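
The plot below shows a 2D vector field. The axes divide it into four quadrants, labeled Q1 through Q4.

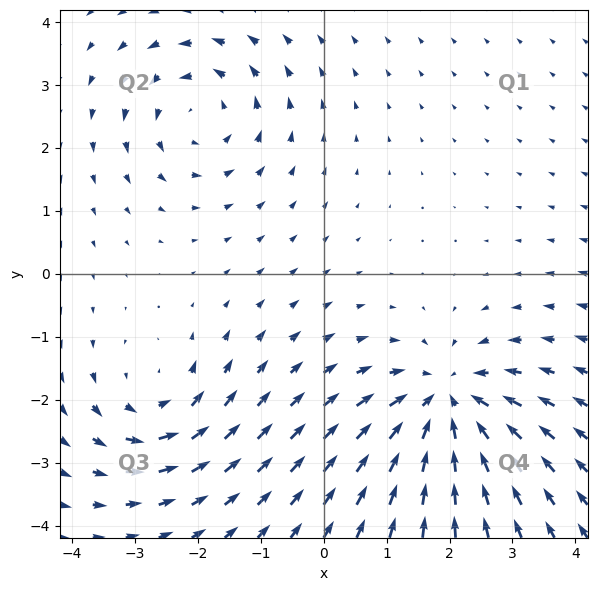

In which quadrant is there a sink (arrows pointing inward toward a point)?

Q4

The sink sits at approximately (1.9, -2.1), which lies in quadrant Q4. The divergence there is about -4, negative as expected for a sink.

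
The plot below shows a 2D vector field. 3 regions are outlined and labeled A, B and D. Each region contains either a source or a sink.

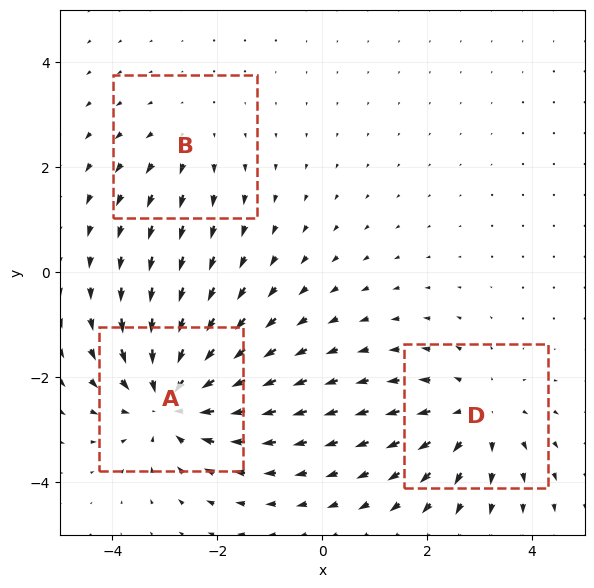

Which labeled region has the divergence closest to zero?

Divergence at each region's feature centre — A: about -4, B: about +2, D: about +3. Region B is closest to zero.

B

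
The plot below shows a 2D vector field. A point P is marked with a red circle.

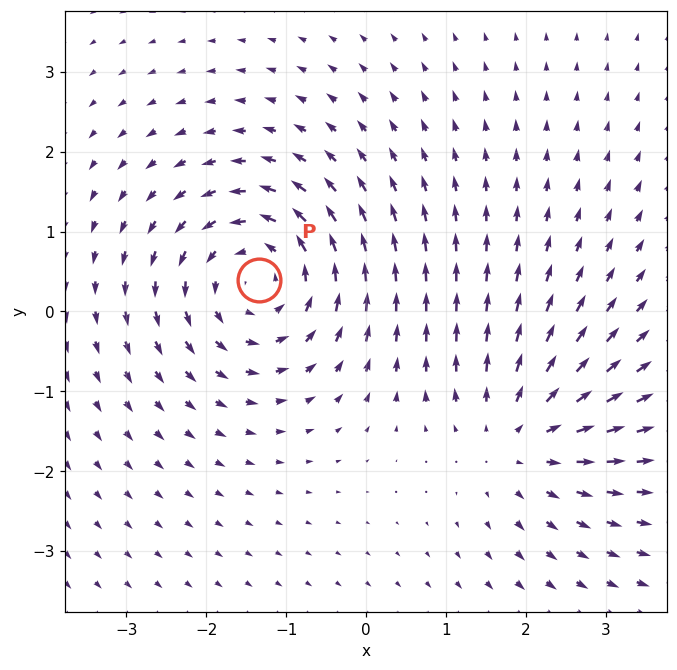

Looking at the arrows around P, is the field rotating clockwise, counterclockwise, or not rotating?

Near P at (-1.3, 0.4) the arrows circulate counterclockwise. The curl (z-component) there is about +4; positive curl means counterclockwise rotation.

counterclockwise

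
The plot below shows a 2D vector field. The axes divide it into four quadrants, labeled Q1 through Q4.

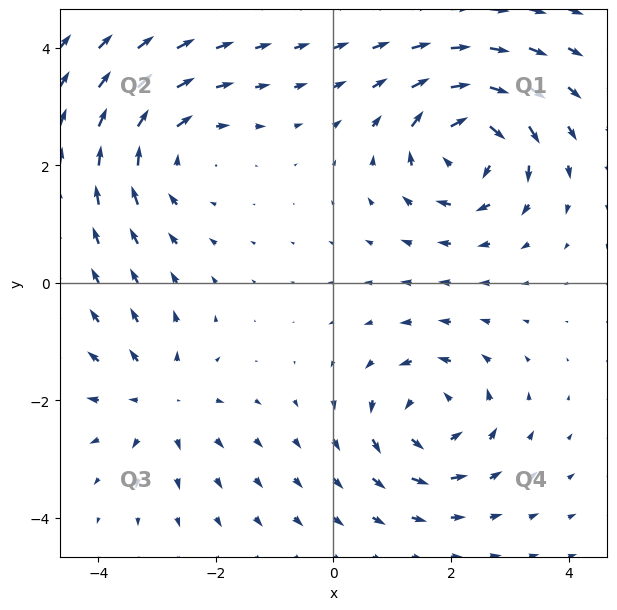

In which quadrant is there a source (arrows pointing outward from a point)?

The source sits at approximately (-3.0, -2.0), which lies in quadrant Q3. The divergence there is about +3, positive as expected for a source.

Q3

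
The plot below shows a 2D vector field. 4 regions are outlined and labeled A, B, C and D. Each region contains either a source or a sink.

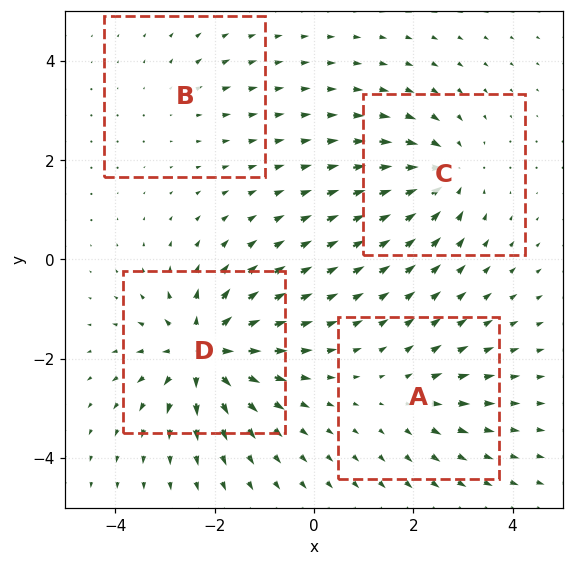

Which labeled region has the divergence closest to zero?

Divergence at each region's feature centre — A: about +3, B: about +2, C: about -6, D: about +9. Region B is closest to zero.

B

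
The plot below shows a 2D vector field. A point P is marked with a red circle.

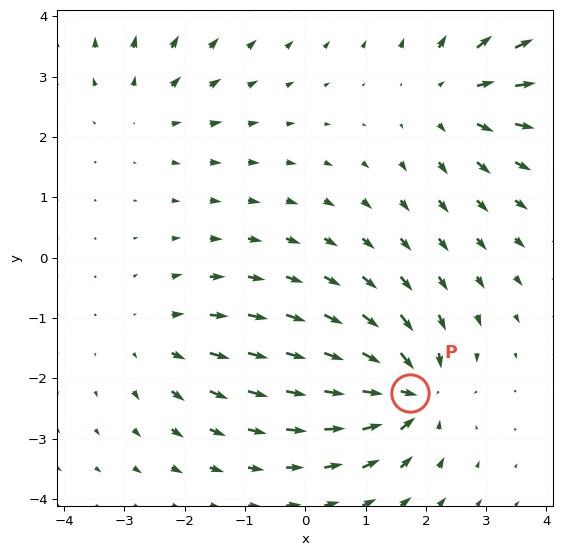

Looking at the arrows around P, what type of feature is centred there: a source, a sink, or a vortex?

sink

At P (1.7, -2.2) the arrows converge inward. Divergence about -7, curl ≈0 — negative divergence with near-zero curl is a sink.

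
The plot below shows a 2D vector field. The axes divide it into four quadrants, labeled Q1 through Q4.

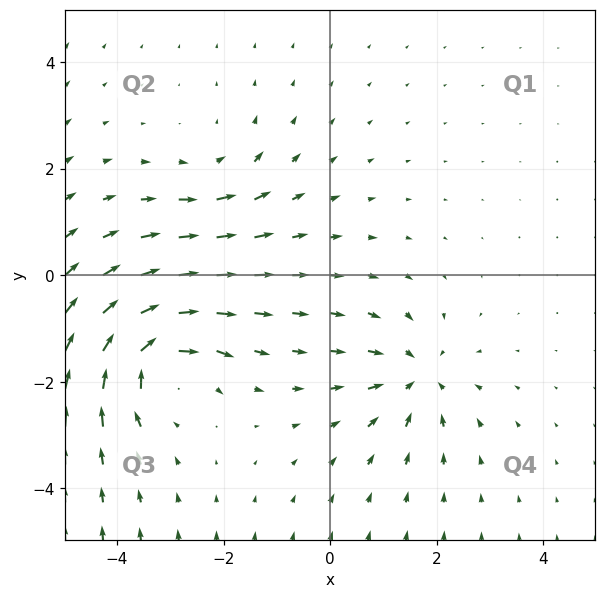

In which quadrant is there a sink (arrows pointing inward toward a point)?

The sink sits at approximately (1.6, -1.9), which lies in quadrant Q4. The divergence there is about -4, negative as expected for a sink.

Q4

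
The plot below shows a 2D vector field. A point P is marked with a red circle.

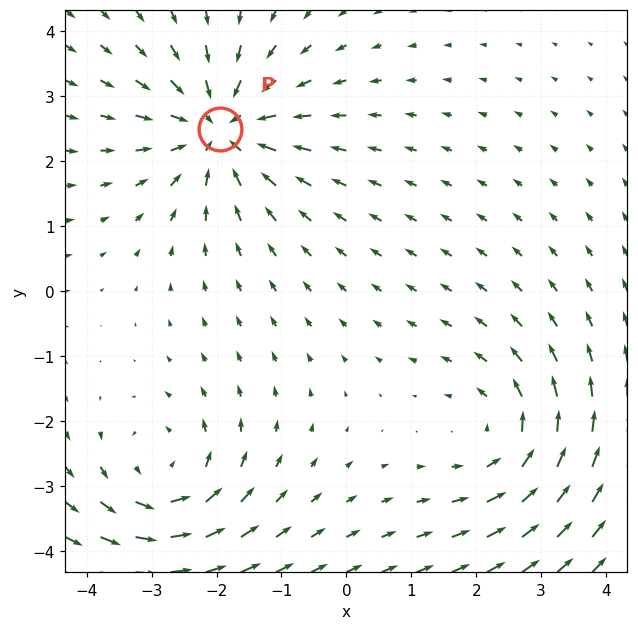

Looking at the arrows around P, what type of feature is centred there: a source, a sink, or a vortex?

sink

At P (-1.9, 2.5) the arrows converge inward. Divergence about -5, curl ≈0 — negative divergence with near-zero curl is a sink.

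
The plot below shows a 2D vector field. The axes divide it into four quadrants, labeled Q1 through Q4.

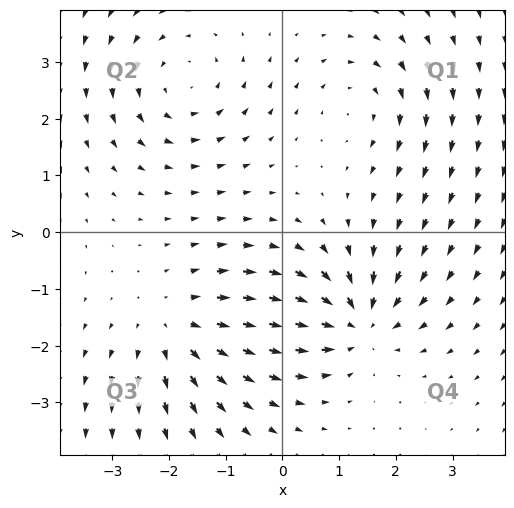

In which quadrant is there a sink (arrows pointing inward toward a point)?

The sink sits at approximately (1.3, -1.6), which lies in quadrant Q4. The divergence there is about -4, negative as expected for a sink.

Q4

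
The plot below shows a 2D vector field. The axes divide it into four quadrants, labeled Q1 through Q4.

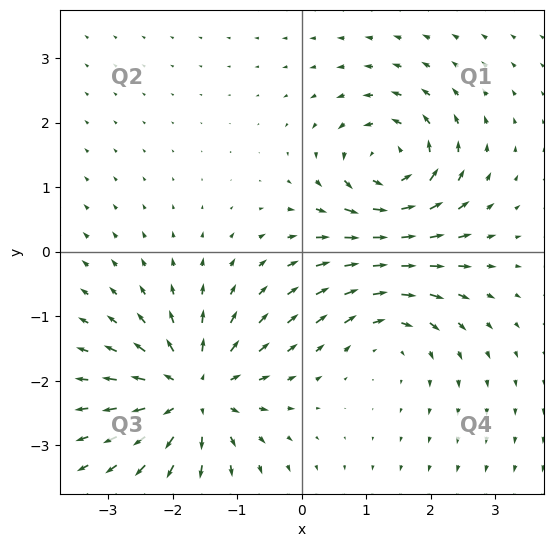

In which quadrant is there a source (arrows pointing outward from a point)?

The source sits at approximately (-1.7, -2.2), which lies in quadrant Q3. The divergence there is about +6, positive as expected for a source.

Q3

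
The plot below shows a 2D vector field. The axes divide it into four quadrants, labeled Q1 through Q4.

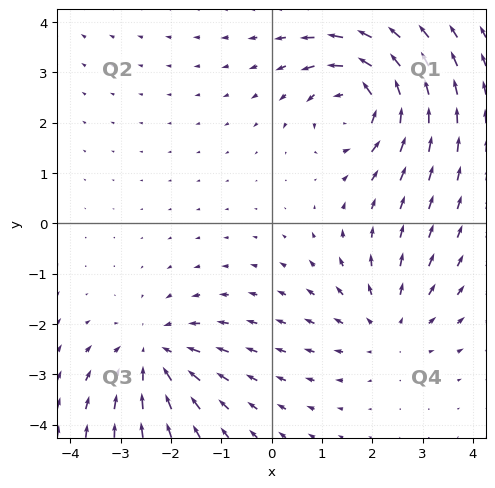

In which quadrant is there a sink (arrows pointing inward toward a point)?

The sink sits at approximately (-2.3, -2.6), which lies in quadrant Q3. The divergence there is about -3, negative as expected for a sink.

Q3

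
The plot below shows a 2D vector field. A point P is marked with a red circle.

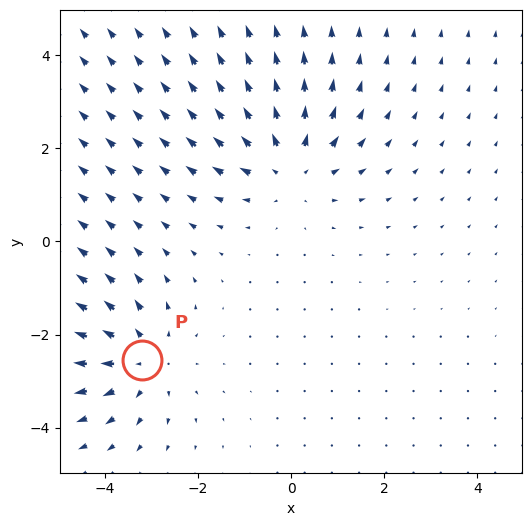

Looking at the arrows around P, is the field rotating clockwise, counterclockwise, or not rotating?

Near P at (-3.2, -2.5) the arrows show no circulation. The curl there is ≈0.

not rotating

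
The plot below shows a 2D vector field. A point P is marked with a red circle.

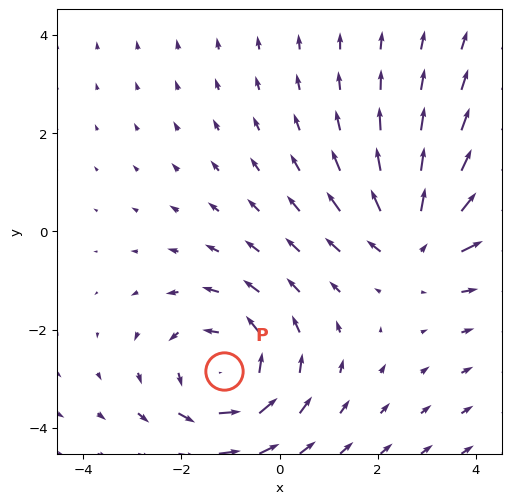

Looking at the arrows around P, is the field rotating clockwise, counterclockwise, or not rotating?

counterclockwise

Near P at (-1.1, -2.9) the arrows circulate counterclockwise. The curl (z-component) there is about +4; positive curl means counterclockwise rotation.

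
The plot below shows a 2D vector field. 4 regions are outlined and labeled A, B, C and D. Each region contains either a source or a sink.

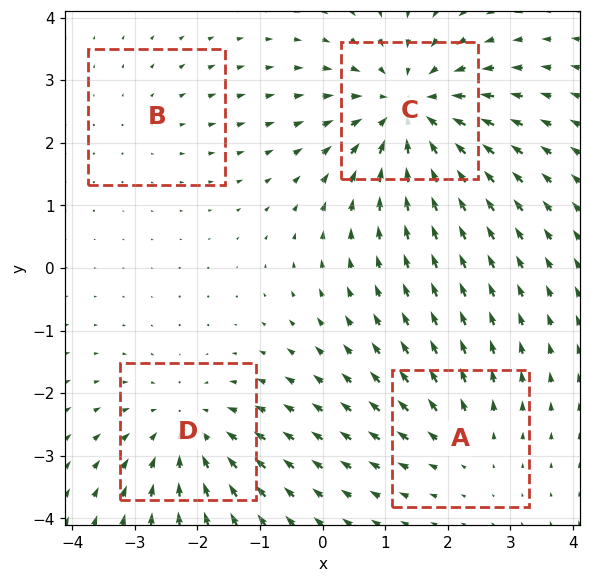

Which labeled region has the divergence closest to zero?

B

Divergence at each region's feature centre — A: about +3, B: about +2, C: about -6, D: about -4. Region B is closest to zero.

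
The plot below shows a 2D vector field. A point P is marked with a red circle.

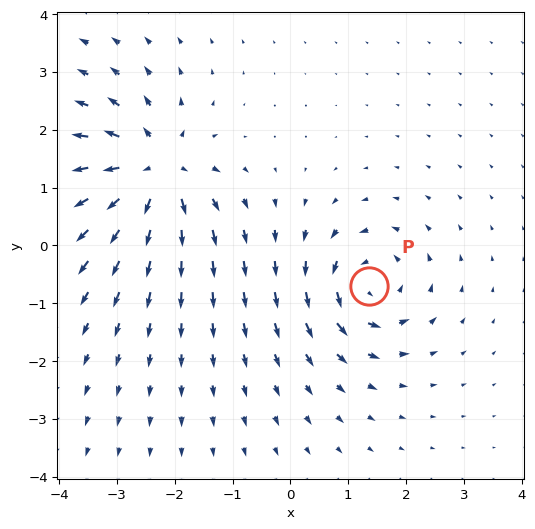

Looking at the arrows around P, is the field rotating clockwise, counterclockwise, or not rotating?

Near P at (1.4, -0.7) the arrows circulate counterclockwise. The curl (z-component) there is about +5; positive curl means counterclockwise rotation.

counterclockwise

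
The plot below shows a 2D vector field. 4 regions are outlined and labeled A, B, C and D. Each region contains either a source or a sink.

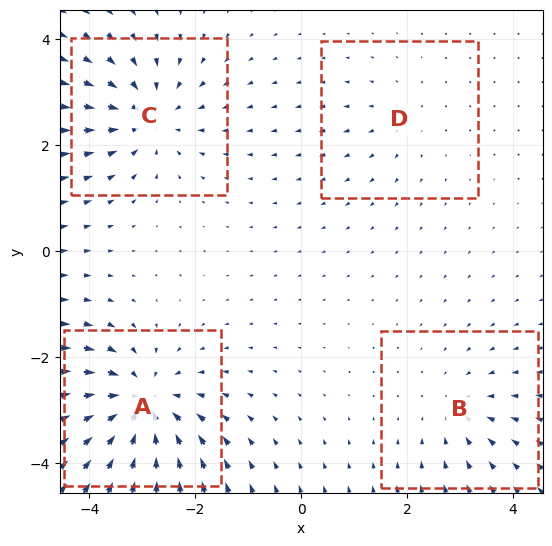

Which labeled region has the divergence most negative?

Divergence at each region's feature centre — A: about -7, B: about -3, C: about -5, D: about +2. Region A is most negative.

A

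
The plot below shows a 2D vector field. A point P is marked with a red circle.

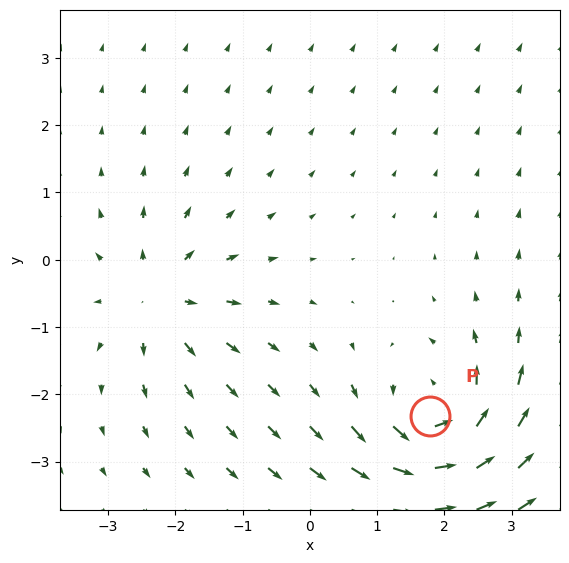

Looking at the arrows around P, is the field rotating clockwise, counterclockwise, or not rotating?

Near P at (1.8, -2.3) the arrows circulate counterclockwise. The curl (z-component) there is about +5; positive curl means counterclockwise rotation.

counterclockwise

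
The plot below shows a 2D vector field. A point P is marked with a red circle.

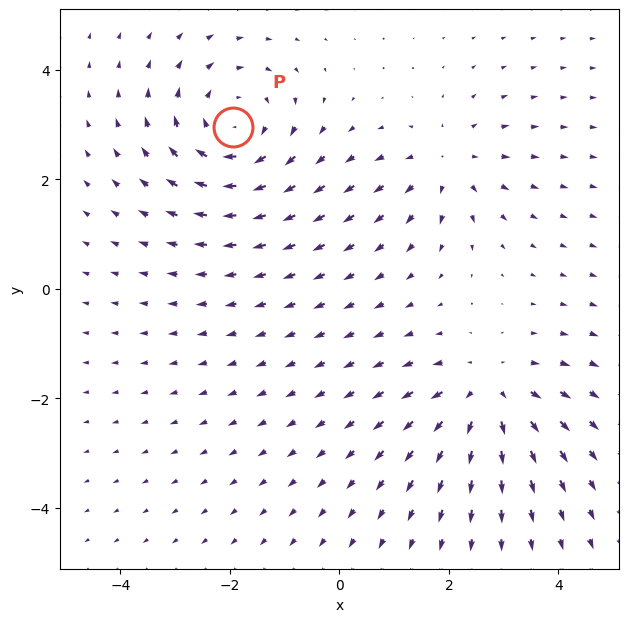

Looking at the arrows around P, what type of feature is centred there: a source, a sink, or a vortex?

vortex

At P (-1.9, 3.0) the arrows circulate clockwise. Divergence ≈0, curl about -4 — near-zero divergence with nonzero curl is a vortex.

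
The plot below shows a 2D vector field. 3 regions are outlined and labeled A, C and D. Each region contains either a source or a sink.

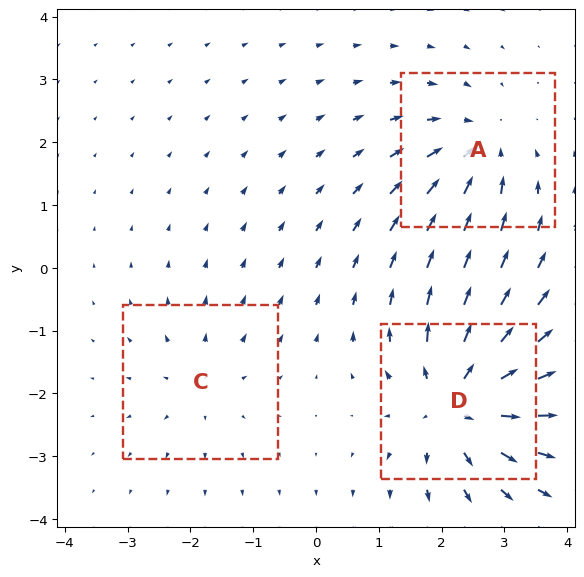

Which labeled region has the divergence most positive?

D

Divergence at each region's feature centre — A: about -4, C: about +2, D: about +5. Region D is most positive.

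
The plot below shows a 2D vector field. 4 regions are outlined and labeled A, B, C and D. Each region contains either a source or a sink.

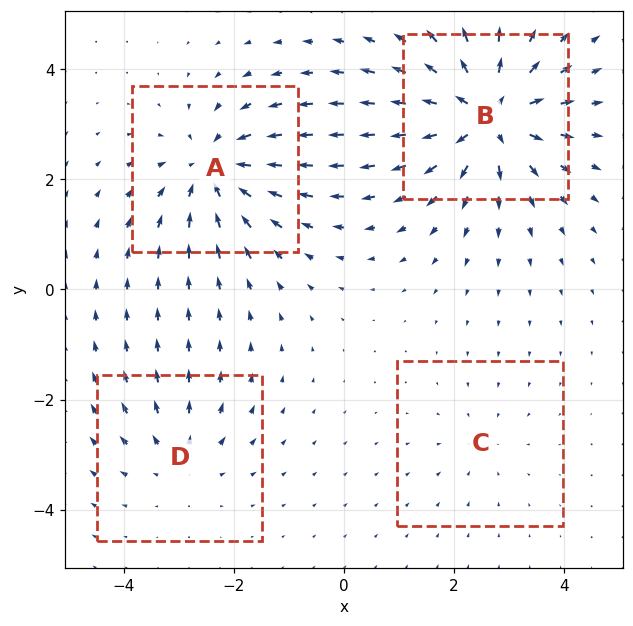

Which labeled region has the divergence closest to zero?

Divergence at each region's feature centre — A: about -6, B: about +8, C: about -2, D: about +3. Region C is closest to zero.

C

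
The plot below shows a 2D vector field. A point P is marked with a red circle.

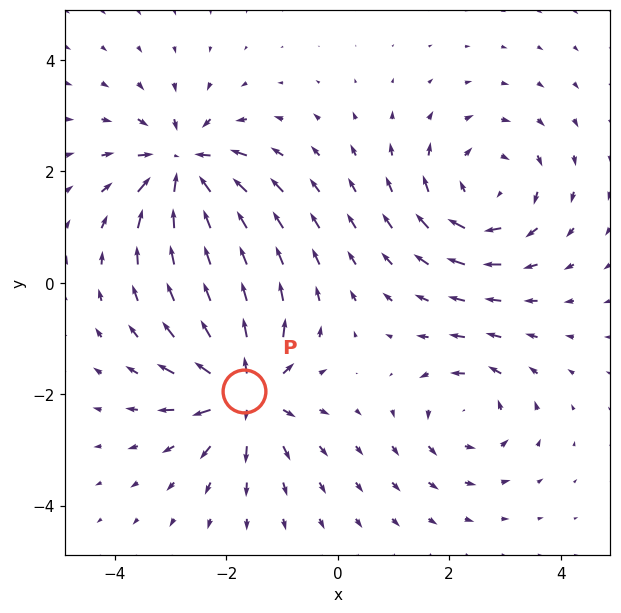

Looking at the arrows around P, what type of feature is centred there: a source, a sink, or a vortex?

source

At P (-1.7, -1.9) the arrows spread outward. Divergence about +7, curl ≈0 — positive divergence with near-zero curl is a source.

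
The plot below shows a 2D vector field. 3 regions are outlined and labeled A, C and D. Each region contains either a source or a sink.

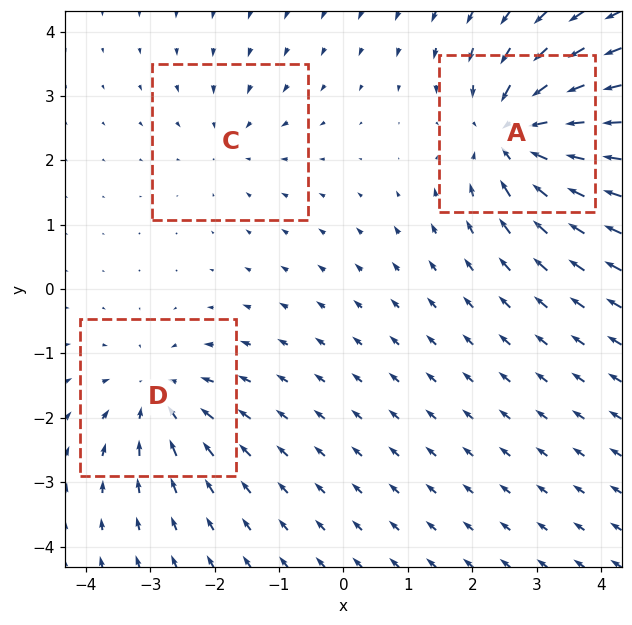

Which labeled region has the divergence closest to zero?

Divergence at each region's feature centre — A: about -6, C: about -2, D: about -4. Region C is closest to zero.

C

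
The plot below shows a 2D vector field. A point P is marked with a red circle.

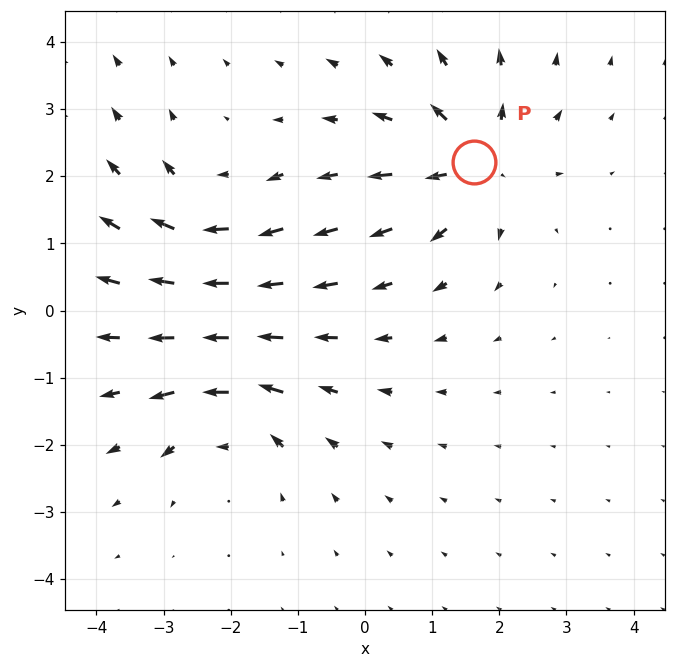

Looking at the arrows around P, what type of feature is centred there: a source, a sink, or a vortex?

At P (1.6, 2.2) the arrows spread outward. Divergence about +6, curl ≈0 — positive divergence with near-zero curl is a source.

source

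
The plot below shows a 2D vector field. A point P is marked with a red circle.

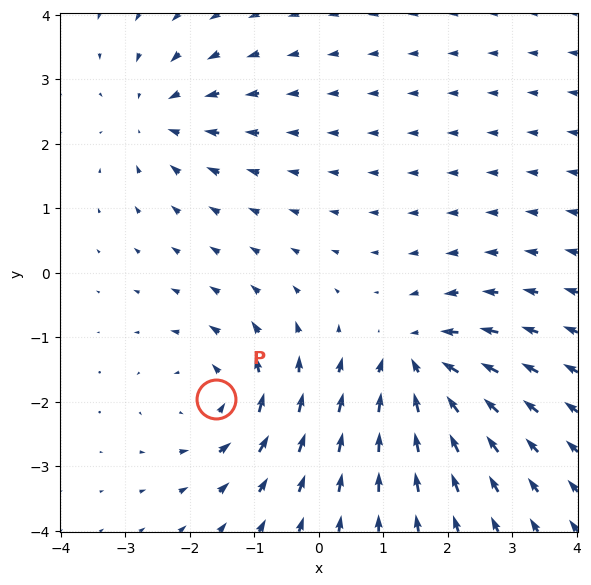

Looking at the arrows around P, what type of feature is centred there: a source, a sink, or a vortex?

At P (-1.6, -2.0) the arrows circulate counterclockwise. Divergence ≈0, curl about +5 — near-zero divergence with nonzero curl is a vortex.

vortex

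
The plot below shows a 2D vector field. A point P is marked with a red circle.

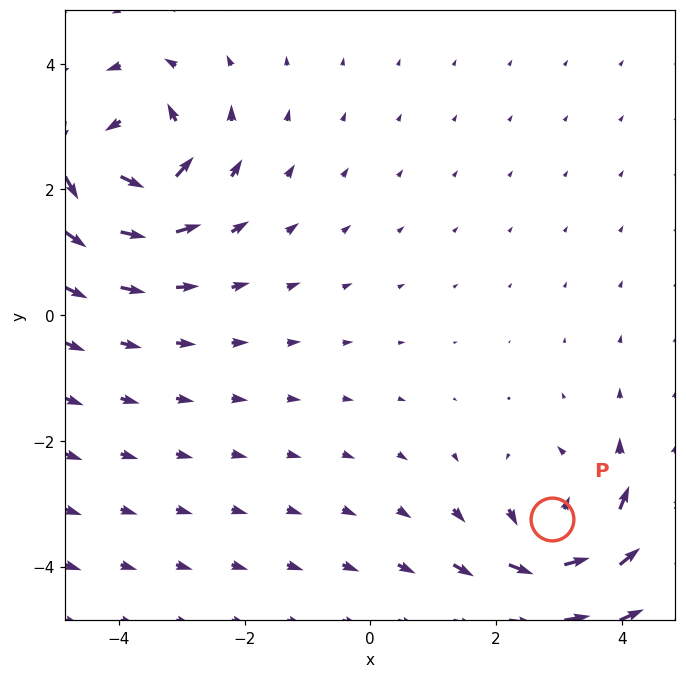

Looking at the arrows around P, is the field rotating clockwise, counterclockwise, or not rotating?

Near P at (2.9, -3.2) the arrows circulate counterclockwise. The curl (z-component) there is about +5; positive curl means counterclockwise rotation.

counterclockwise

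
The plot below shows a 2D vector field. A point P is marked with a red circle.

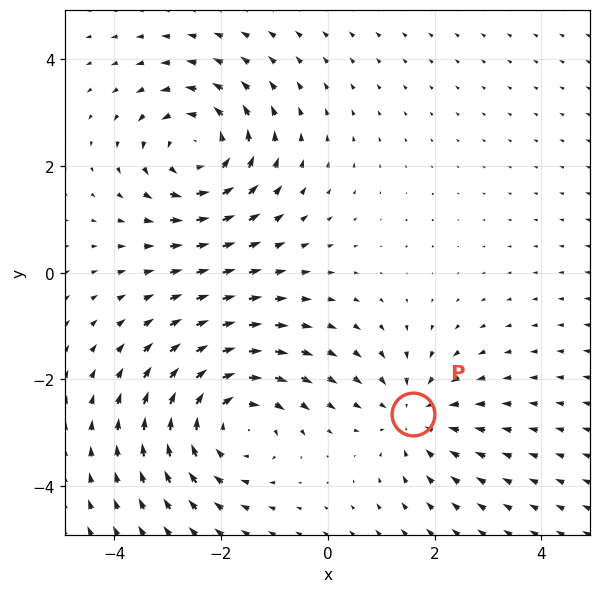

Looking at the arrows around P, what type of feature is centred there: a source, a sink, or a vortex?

sink

At P (1.6, -2.7) the arrows converge inward. Divergence about -3, curl ≈0 — negative divergence with near-zero curl is a sink.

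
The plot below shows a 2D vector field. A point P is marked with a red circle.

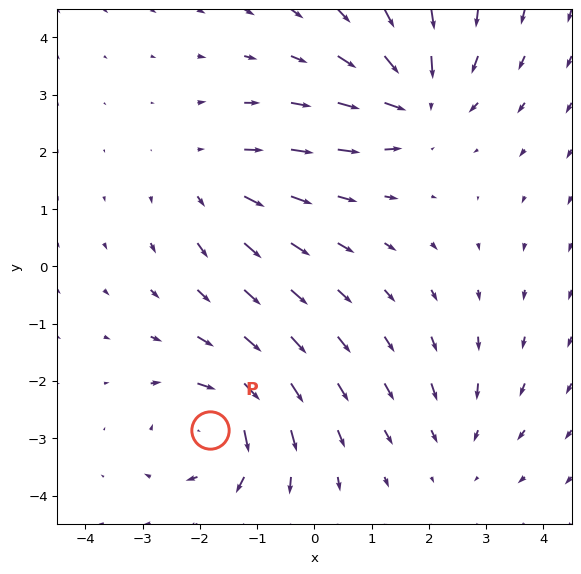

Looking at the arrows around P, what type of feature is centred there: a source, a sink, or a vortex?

At P (-1.8, -2.9) the arrows circulate clockwise. Divergence ≈0, curl about -6 — near-zero divergence with nonzero curl is a vortex.

vortex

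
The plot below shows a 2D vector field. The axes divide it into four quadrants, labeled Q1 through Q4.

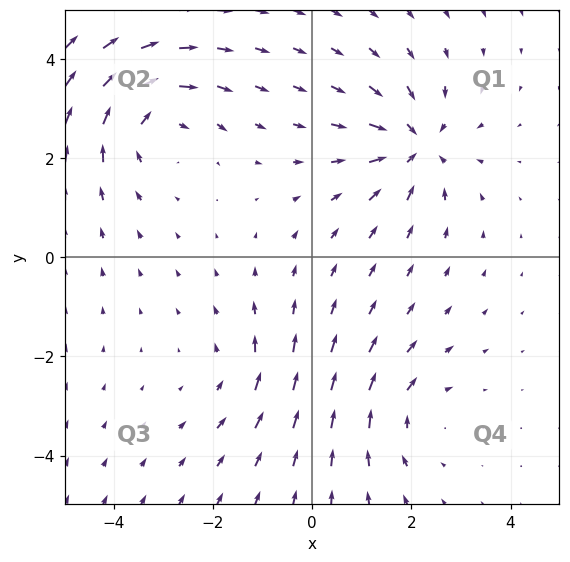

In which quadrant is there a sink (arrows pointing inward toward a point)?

Q1

The sink sits at approximately (2.1, 2.3), which lies in quadrant Q1. The divergence there is about -6, negative as expected for a sink.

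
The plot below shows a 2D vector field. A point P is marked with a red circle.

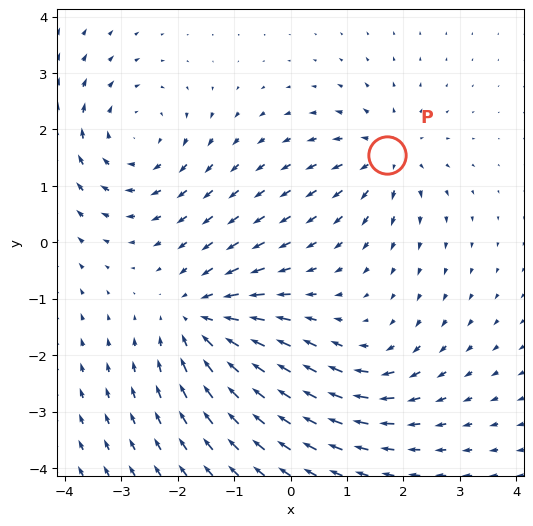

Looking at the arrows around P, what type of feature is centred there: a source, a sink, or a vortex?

source

At P (1.7, 1.5) the arrows spread outward. Divergence about +4, curl ≈0 — positive divergence with near-zero curl is a source.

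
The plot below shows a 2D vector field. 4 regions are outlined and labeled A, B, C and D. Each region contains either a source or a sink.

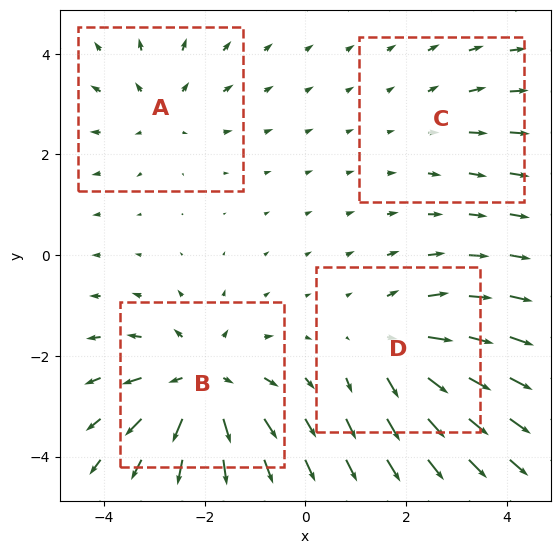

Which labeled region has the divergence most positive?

B

Divergence at each region's feature centre — A: about +3, B: about +6, C: about +2, D: about +4. Region B is most positive.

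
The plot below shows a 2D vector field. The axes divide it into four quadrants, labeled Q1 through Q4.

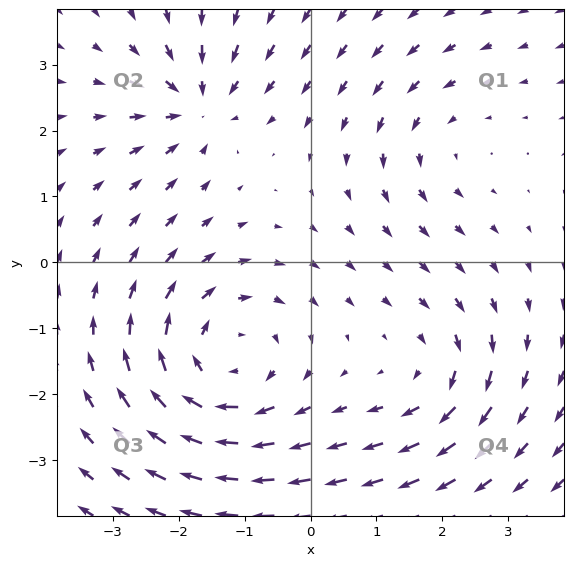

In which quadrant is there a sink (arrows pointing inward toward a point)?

Q2

The sink sits at approximately (-1.7, 2.4), which lies in quadrant Q2. The divergence there is about -4, negative as expected for a sink.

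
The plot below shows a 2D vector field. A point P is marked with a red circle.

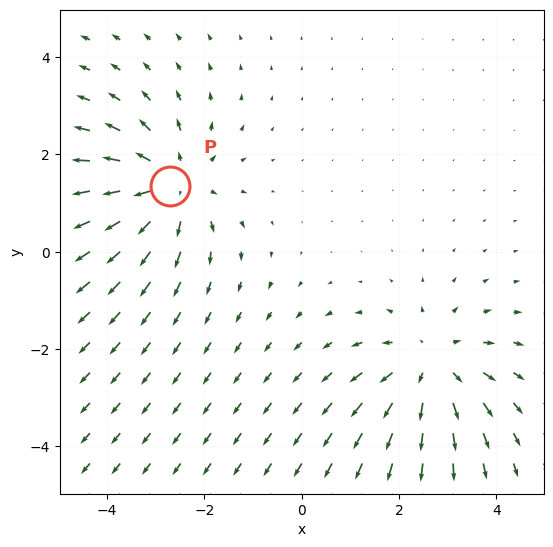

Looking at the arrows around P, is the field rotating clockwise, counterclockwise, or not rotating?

Near P at (-2.7, 1.3) the arrows show no circulation. The curl there is ≈0.

not rotating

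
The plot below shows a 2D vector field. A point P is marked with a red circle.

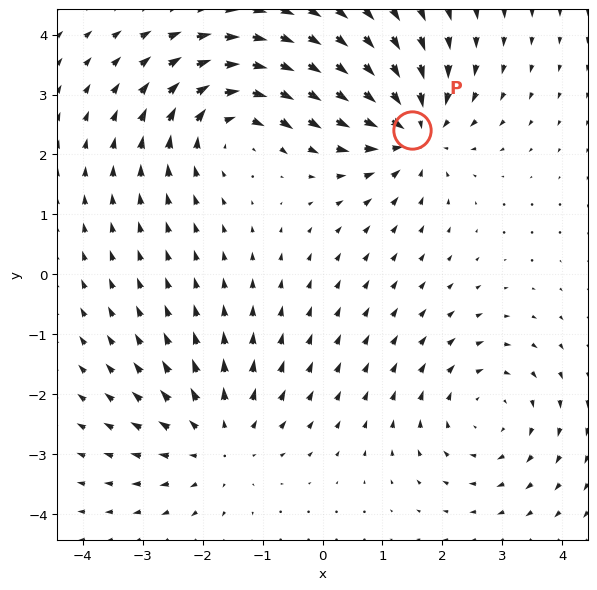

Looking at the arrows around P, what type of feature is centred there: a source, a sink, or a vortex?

At P (1.5, 2.4) the arrows converge inward. Divergence about -5, curl ≈0 — negative divergence with near-zero curl is a sink.

sink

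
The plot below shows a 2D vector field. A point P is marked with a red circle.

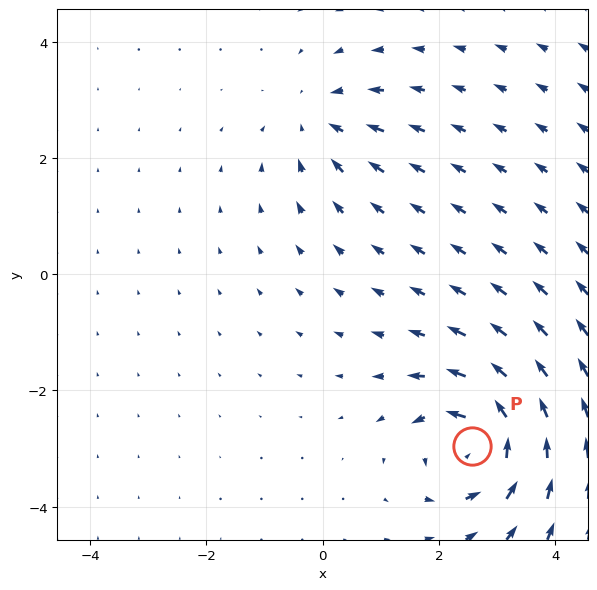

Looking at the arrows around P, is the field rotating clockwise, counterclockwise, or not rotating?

Near P at (2.6, -3.0) the arrows circulate counterclockwise. The curl (z-component) there is about +6; positive curl means counterclockwise rotation.

counterclockwise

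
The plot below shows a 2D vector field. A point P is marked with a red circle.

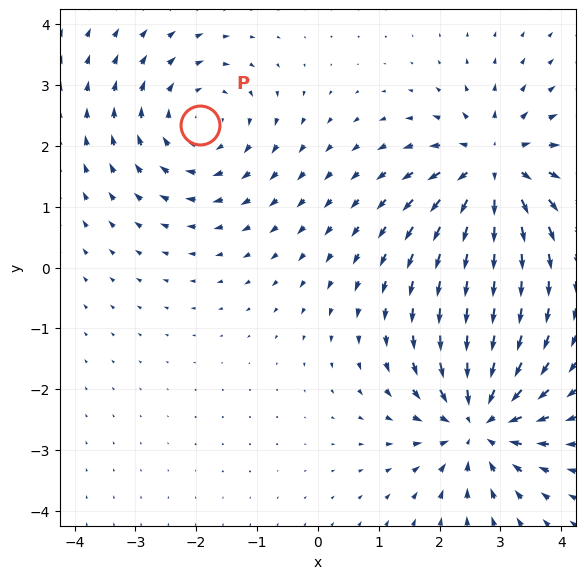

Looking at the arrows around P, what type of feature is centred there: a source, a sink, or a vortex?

At P (-1.9, 2.4) the arrows circulate clockwise. Divergence ≈0, curl about -4 — near-zero divergence with nonzero curl is a vortex.

vortex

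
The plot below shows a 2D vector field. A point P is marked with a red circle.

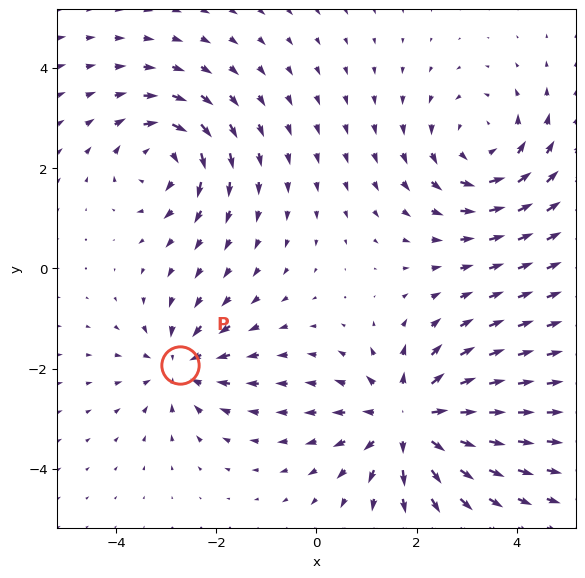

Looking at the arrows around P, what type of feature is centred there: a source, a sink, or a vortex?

At P (-2.7, -1.9) the arrows converge inward. Divergence about -4, curl ≈0 — negative divergence with near-zero curl is a sink.

sink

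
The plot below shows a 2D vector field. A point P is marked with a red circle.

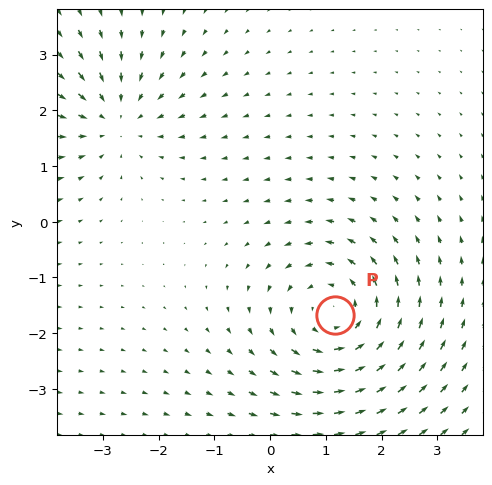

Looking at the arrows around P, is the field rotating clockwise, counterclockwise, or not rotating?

counterclockwise

Near P at (1.2, -1.7) the arrows circulate counterclockwise. The curl (z-component) there is about +4; positive curl means counterclockwise rotation.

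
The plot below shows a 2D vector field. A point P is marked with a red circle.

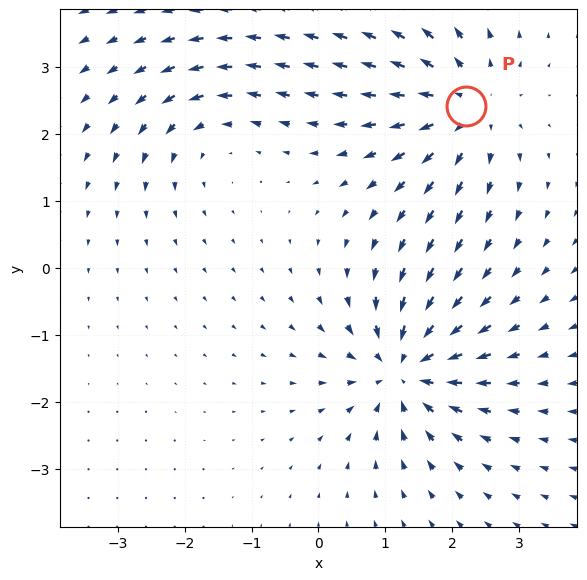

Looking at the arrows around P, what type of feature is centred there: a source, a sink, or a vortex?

At P (2.2, 2.4) the arrows spread outward. Divergence about +5, curl ≈0 — positive divergence with near-zero curl is a source.

source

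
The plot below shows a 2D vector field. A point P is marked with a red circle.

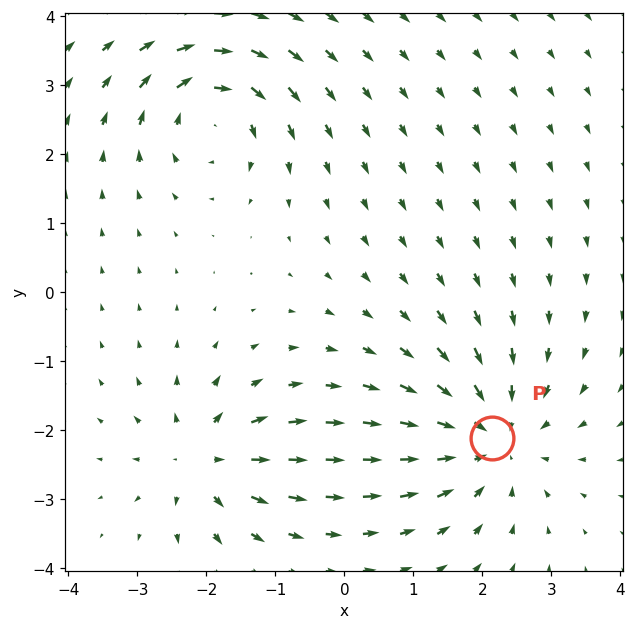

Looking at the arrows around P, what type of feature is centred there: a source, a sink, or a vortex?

At P (2.1, -2.1) the arrows converge inward. Divergence about -4, curl ≈0 — negative divergence with near-zero curl is a sink.

sink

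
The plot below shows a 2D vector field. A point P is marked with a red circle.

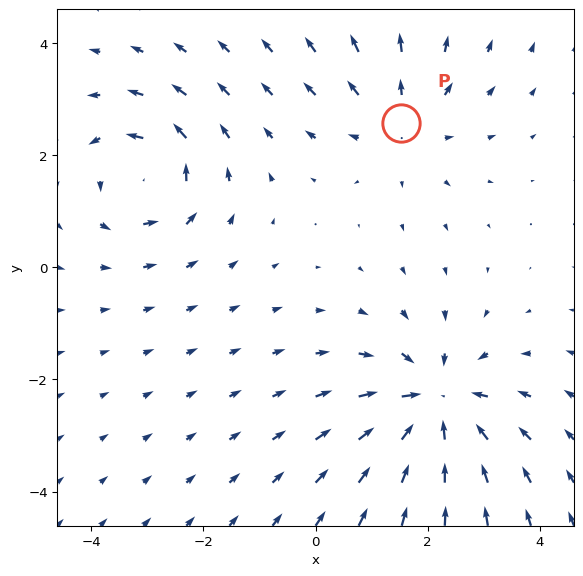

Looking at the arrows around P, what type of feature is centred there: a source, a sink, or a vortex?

At P (1.5, 2.6) the arrows spread outward. Divergence about +3, curl ≈0 — positive divergence with near-zero curl is a source.

source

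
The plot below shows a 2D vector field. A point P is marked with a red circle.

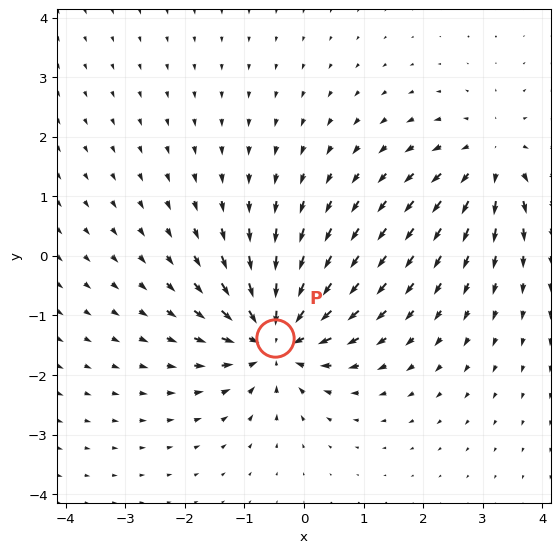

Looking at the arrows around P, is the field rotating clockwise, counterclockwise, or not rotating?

not rotating

Near P at (-0.5, -1.4) the arrows show no circulation. The curl there is ≈0.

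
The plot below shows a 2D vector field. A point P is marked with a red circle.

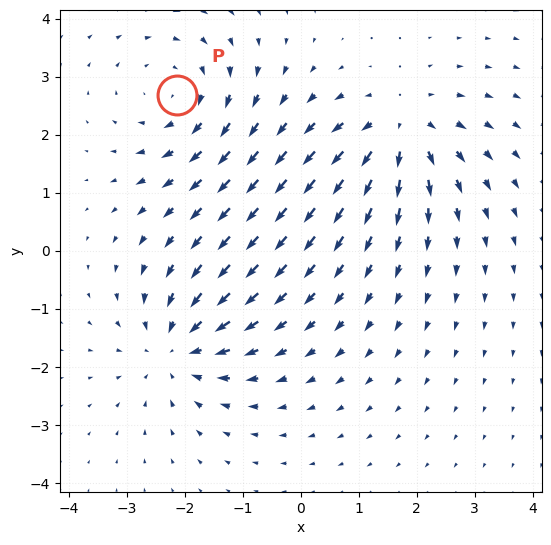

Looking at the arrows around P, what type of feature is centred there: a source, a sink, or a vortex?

At P (-2.1, 2.7) the arrows circulate clockwise. Divergence ≈0, curl about -4 — near-zero divergence with nonzero curl is a vortex.

vortex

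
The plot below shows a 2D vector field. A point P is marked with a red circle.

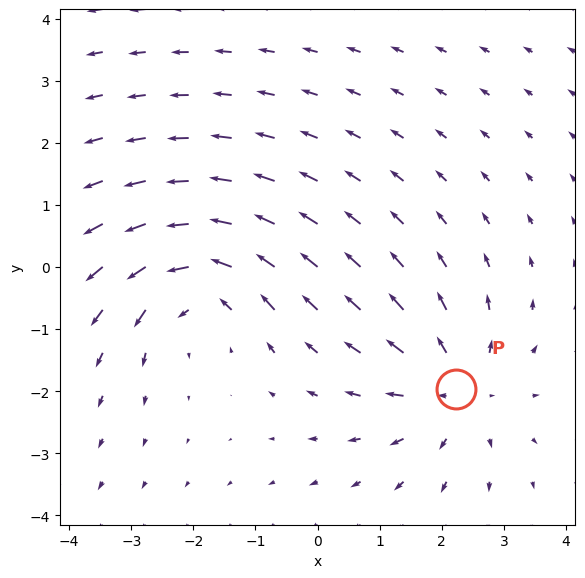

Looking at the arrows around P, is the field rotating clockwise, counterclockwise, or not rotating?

not rotating

Near P at (2.2, -2.0) the arrows show no circulation. The curl there is ≈0.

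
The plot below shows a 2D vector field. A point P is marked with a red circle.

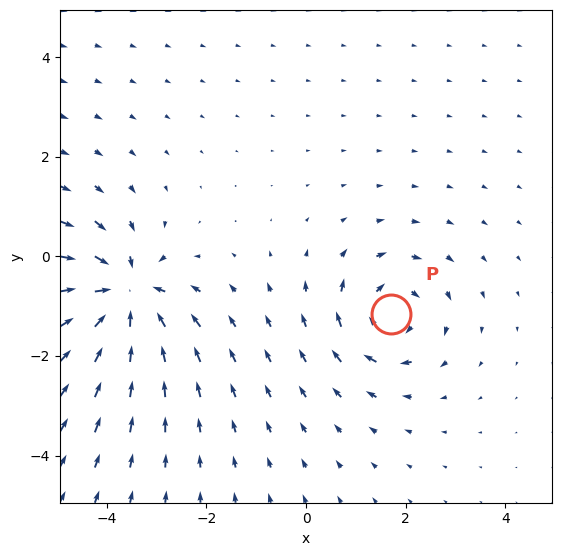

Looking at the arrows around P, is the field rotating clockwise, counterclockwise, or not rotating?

Near P at (1.7, -1.2) the arrows circulate clockwise. The curl (z-component) there is about -4; negative curl means clockwise rotation.

clockwise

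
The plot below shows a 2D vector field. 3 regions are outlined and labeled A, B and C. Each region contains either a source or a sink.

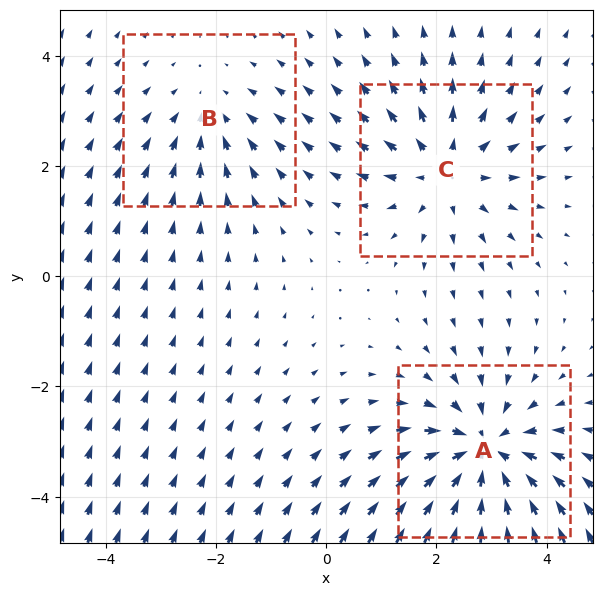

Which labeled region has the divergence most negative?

A

Divergence at each region's feature centre — A: about -4, B: about -2, C: about +3. Region A is most negative.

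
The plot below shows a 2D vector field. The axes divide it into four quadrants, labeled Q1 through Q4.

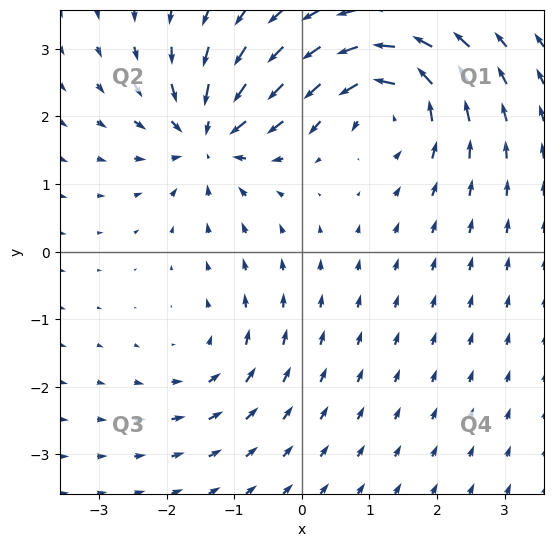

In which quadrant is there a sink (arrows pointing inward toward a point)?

The sink sits at approximately (-1.4, 1.7), which lies in quadrant Q2. The divergence there is about -6, negative as expected for a sink.

Q2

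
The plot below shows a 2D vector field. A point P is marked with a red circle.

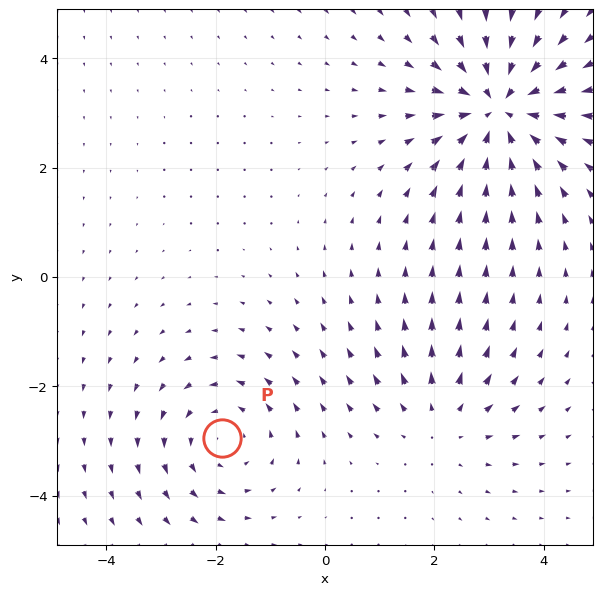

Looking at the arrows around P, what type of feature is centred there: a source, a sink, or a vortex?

At P (-1.9, -2.9) the arrows circulate counterclockwise. Divergence ≈0, curl about +3 — near-zero divergence with nonzero curl is a vortex.

vortex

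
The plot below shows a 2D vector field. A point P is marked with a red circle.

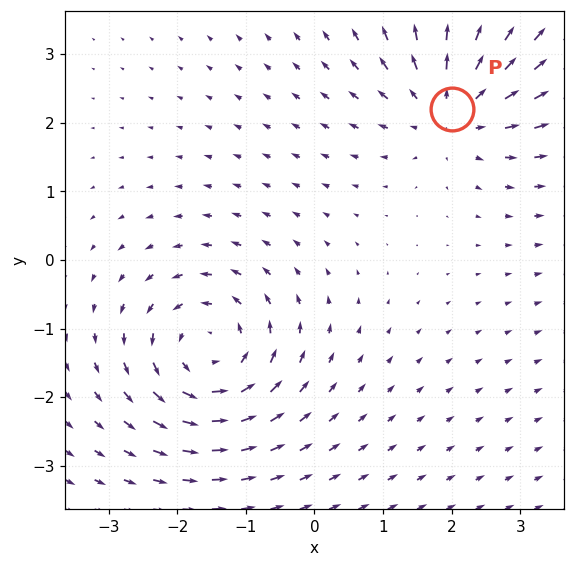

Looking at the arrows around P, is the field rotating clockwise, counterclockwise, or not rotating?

Near P at (2.0, 2.2) the arrows show no circulation. The curl there is ≈0.

not rotating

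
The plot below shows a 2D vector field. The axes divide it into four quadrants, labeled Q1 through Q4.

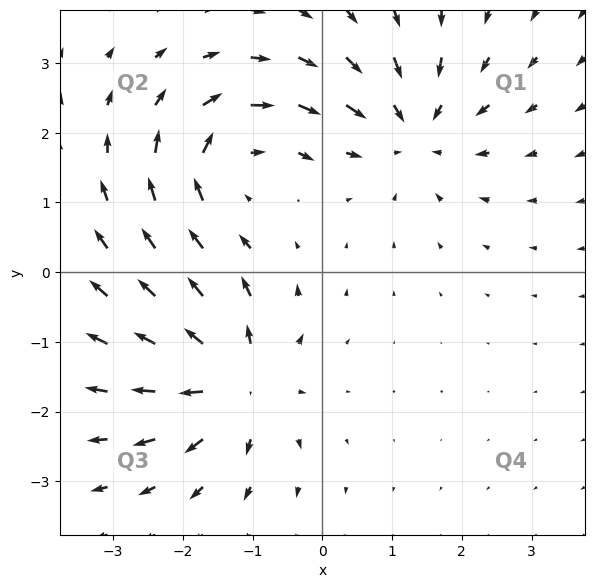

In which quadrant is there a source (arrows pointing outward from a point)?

The source sits at approximately (-1.3, -1.5), which lies in quadrant Q3. The divergence there is about +7, positive as expected for a source.

Q3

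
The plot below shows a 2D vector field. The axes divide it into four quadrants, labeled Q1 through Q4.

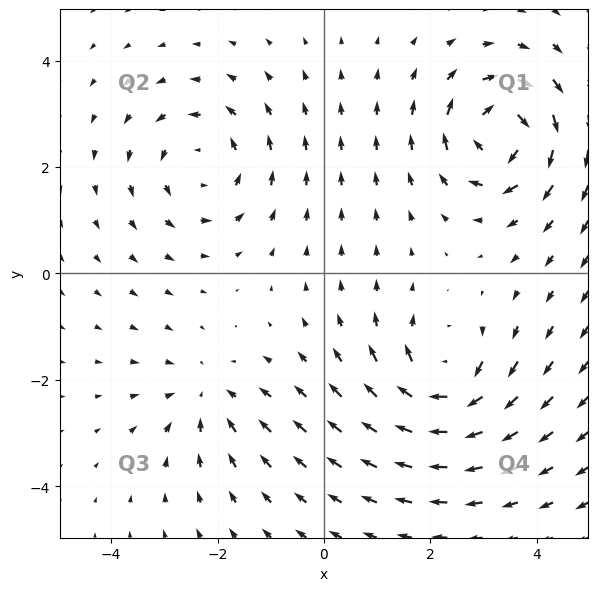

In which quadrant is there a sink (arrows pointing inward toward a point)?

The sink sits at approximately (-2.2, -2.3), which lies in quadrant Q3. The divergence there is about -3, negative as expected for a sink.

Q3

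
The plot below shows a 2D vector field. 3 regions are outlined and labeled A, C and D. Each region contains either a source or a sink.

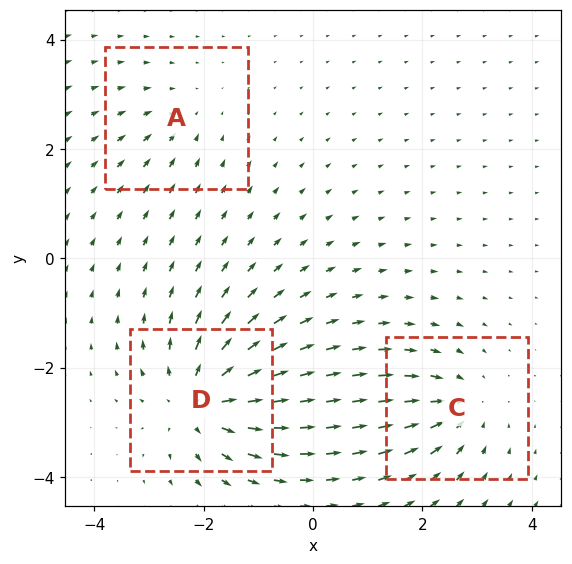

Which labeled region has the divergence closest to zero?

A

Divergence at each region's feature centre — A: about -2, C: about -4, D: about +5. Region A is closest to zero.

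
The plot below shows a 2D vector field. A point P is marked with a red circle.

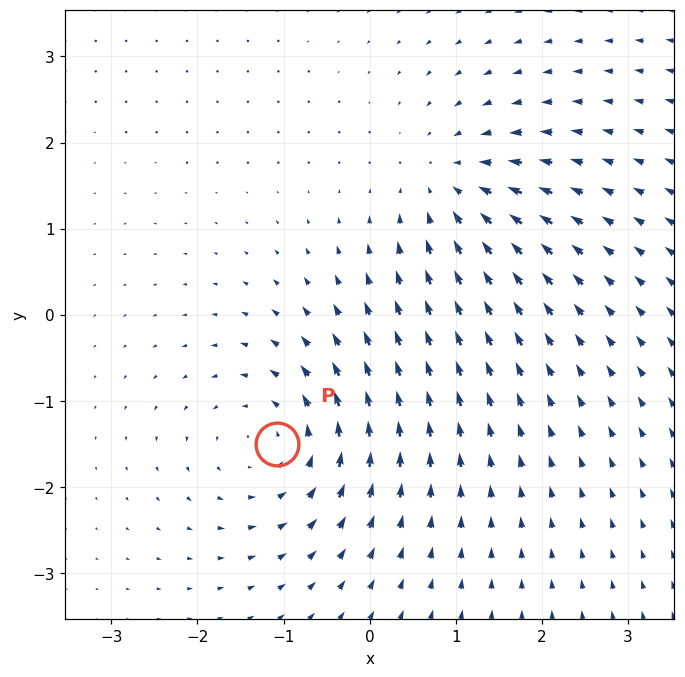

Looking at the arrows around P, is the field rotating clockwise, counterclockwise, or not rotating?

Near P at (-1.1, -1.5) the arrows circulate counterclockwise. The curl (z-component) there is about +4; positive curl means counterclockwise rotation.

counterclockwise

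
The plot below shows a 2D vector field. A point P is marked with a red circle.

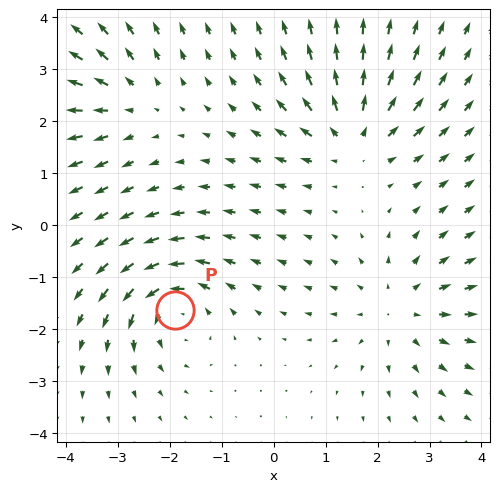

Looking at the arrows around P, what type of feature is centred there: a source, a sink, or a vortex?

At P (-1.9, -1.6) the arrows circulate counterclockwise. Divergence ≈0, curl about +6 — near-zero divergence with nonzero curl is a vortex.

vortex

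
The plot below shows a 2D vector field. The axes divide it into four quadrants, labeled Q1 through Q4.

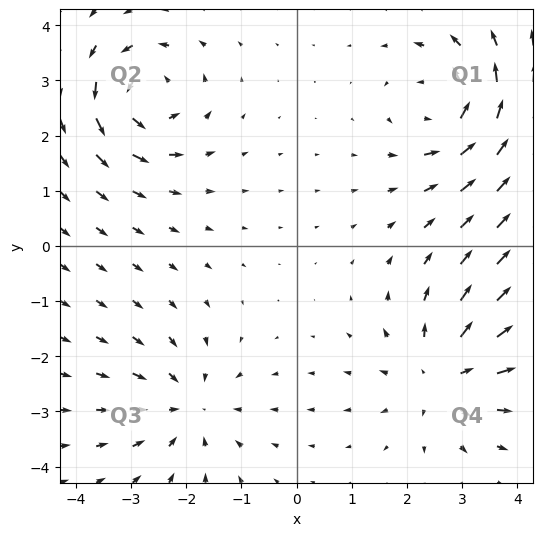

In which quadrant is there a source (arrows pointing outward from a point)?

Q4

The source sits at approximately (2.6, -2.4), which lies in quadrant Q4. The divergence there is about +4, positive as expected for a source.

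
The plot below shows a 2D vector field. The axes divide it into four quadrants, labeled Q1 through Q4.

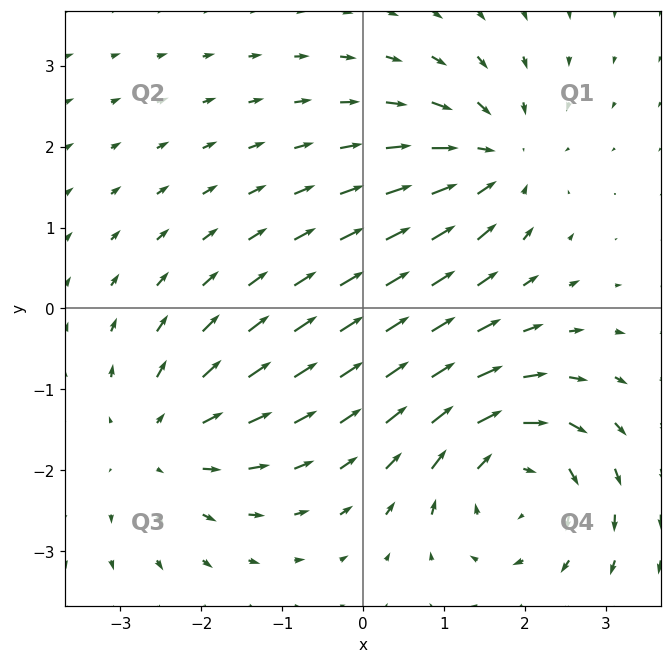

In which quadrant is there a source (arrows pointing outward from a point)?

The source sits at approximately (-2.5, -1.6), which lies in quadrant Q3. The divergence there is about +3, positive as expected for a source.

Q3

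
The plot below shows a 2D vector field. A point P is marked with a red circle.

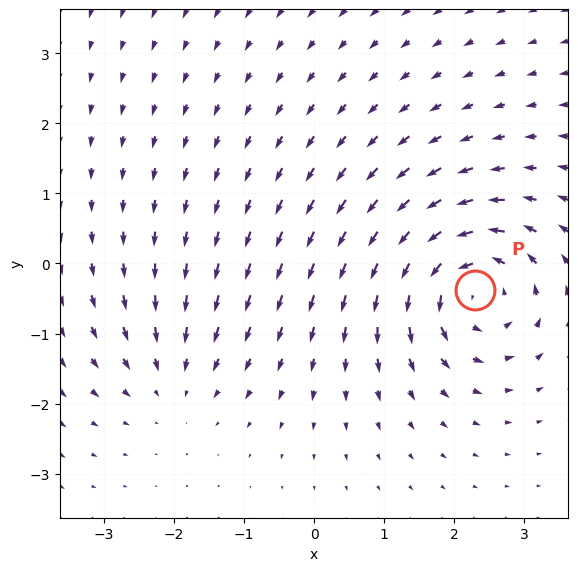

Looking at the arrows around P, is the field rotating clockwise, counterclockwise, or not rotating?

Near P at (2.3, -0.4) the arrows circulate counterclockwise. The curl (z-component) there is about +6; positive curl means counterclockwise rotation.

counterclockwise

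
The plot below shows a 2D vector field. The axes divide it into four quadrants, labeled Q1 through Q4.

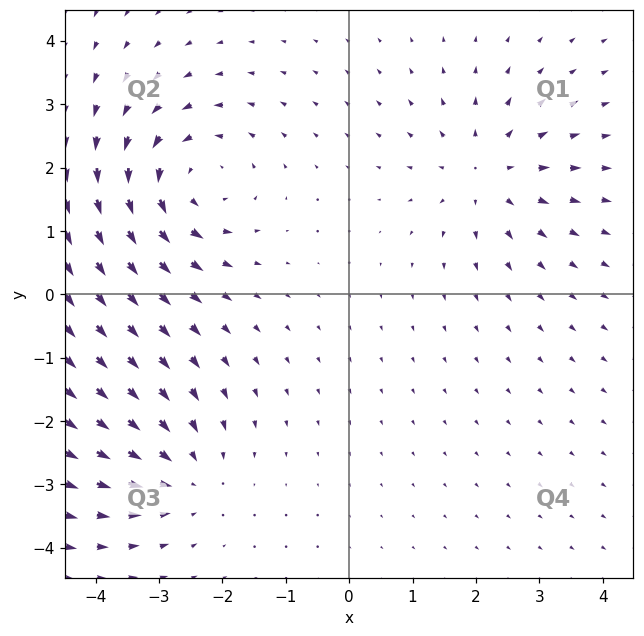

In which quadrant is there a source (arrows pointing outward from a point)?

The source sits at approximately (2.2, 1.9), which lies in quadrant Q1. The divergence there is about +3, positive as expected for a source.

Q1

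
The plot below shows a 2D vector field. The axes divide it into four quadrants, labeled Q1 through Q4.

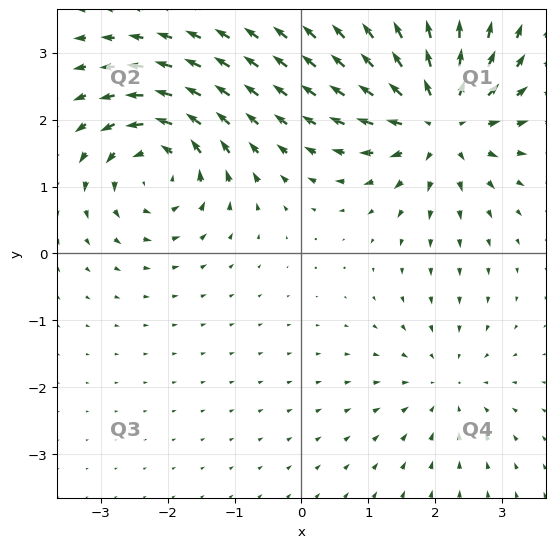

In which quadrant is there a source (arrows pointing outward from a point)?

The source sits at approximately (2.1, 2.0), which lies in quadrant Q1. The divergence there is about +6, positive as expected for a source.

Q1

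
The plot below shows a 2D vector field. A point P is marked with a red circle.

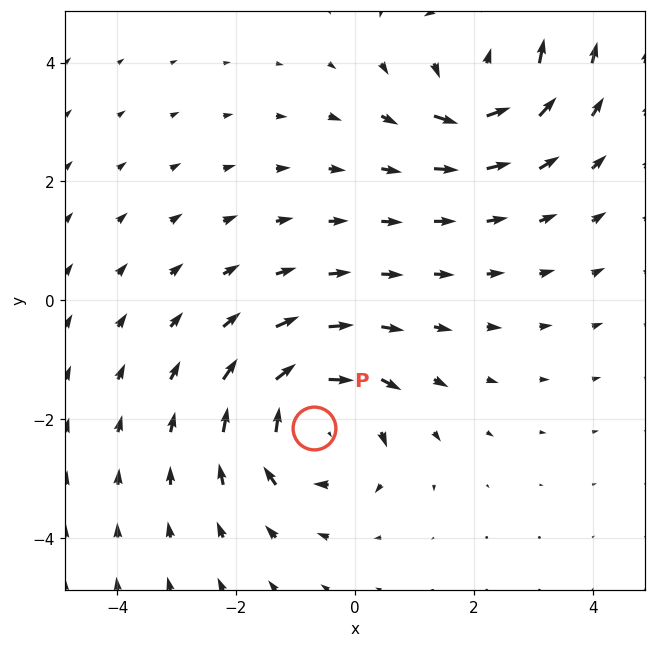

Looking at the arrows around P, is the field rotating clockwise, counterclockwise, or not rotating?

Near P at (-0.7, -2.1) the arrows circulate clockwise. The curl (z-component) there is about -3; negative curl means clockwise rotation.

clockwise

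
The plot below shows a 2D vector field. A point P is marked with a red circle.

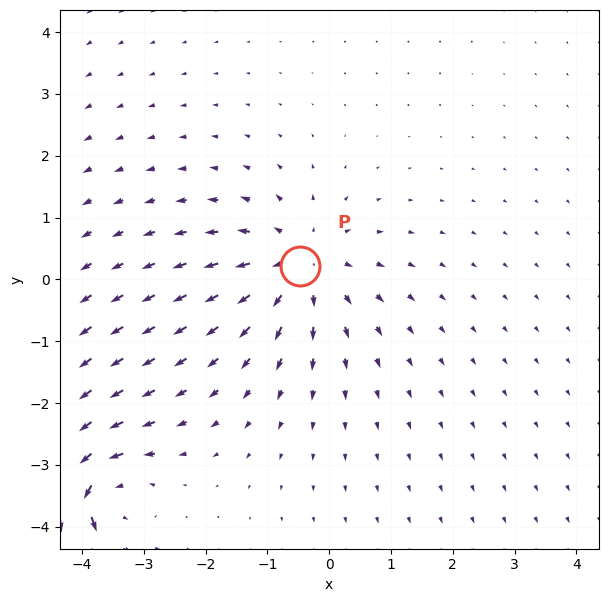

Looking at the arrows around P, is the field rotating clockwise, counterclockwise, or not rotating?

Near P at (-0.5, 0.2) the arrows show no circulation. The curl there is ≈0.

not rotating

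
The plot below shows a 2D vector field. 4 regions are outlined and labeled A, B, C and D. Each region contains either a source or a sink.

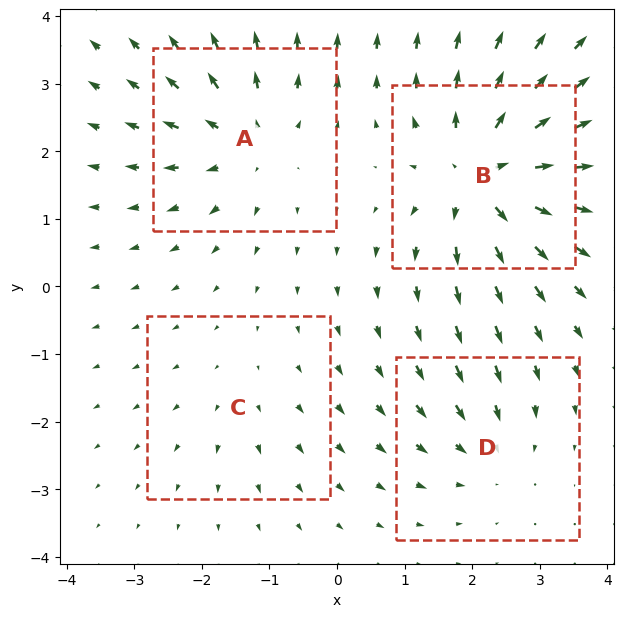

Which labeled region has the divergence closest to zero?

C

Divergence at each region's feature centre — A: about +5, B: about +8, C: about +2, D: about -4. Region C is closest to zero.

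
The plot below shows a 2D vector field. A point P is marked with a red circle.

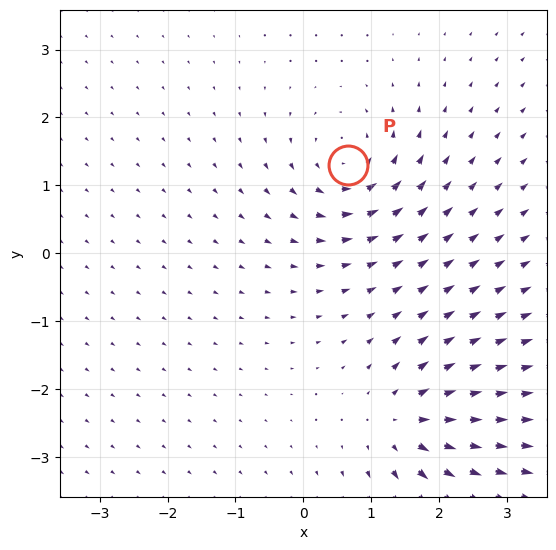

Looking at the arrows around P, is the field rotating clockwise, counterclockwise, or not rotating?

Near P at (0.7, 1.3) the arrows circulate counterclockwise. The curl (z-component) there is about +4; positive curl means counterclockwise rotation.

counterclockwise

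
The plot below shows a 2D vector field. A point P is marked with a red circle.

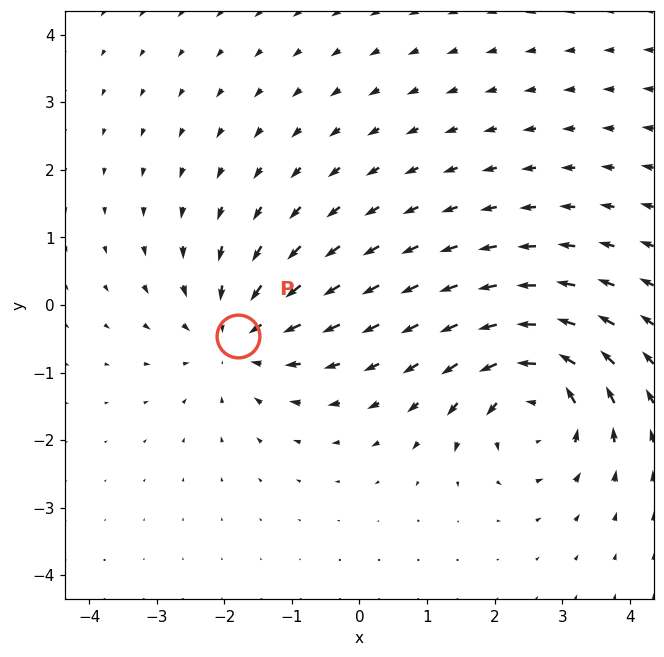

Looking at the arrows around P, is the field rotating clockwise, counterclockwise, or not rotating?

Near P at (-1.8, -0.5) the arrows show no circulation. The curl there is ≈0.

not rotating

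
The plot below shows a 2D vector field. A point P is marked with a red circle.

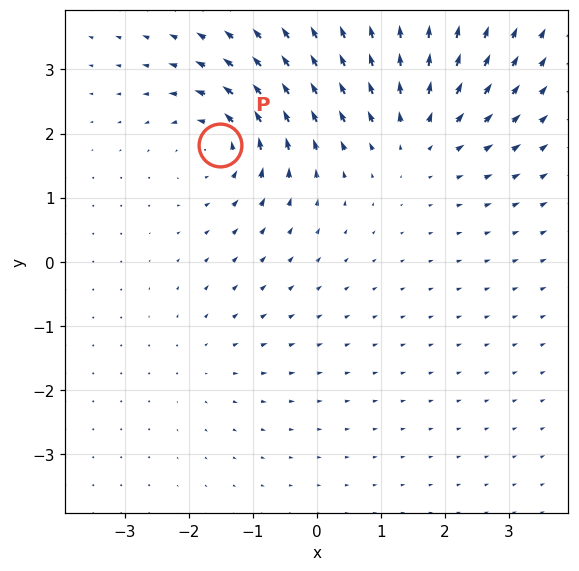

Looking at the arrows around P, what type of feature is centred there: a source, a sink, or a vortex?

At P (-1.5, 1.8) the arrows circulate counterclockwise. Divergence ≈0, curl about +6 — near-zero divergence with nonzero curl is a vortex.

vortex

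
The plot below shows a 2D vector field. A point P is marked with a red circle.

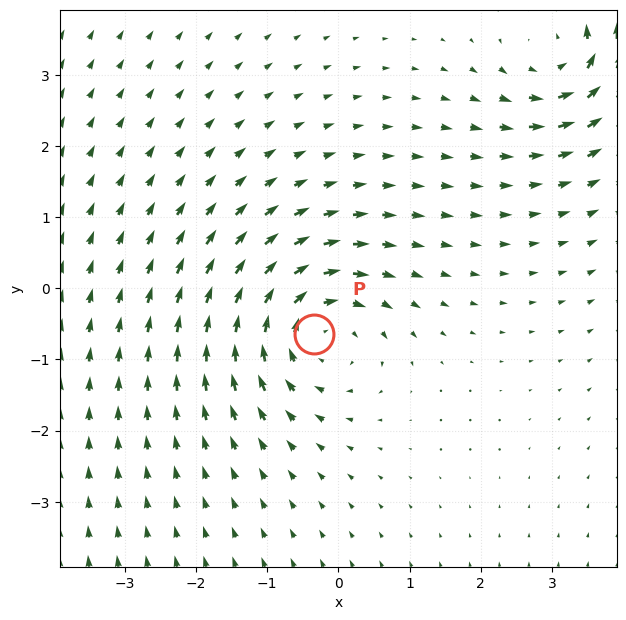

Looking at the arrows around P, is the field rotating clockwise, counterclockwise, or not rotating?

Near P at (-0.3, -0.6) the arrows circulate clockwise. The curl (z-component) there is about -4; negative curl means clockwise rotation.

clockwise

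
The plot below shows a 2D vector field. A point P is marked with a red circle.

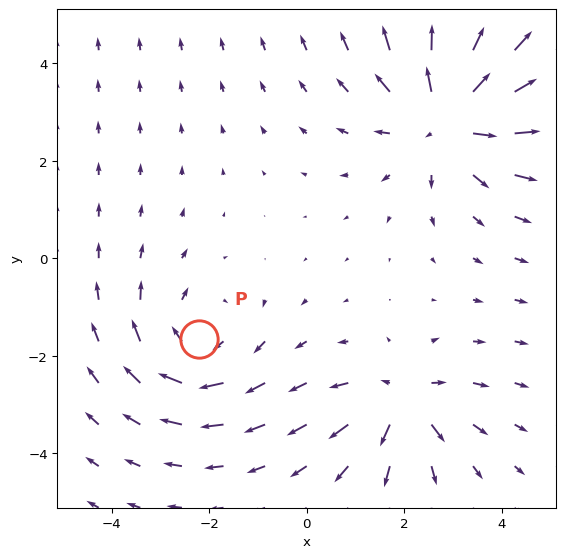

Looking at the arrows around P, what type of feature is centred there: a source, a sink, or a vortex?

At P (-2.2, -1.7) the arrows circulate clockwise. Divergence ≈0, curl about -3 — near-zero divergence with nonzero curl is a vortex.

vortex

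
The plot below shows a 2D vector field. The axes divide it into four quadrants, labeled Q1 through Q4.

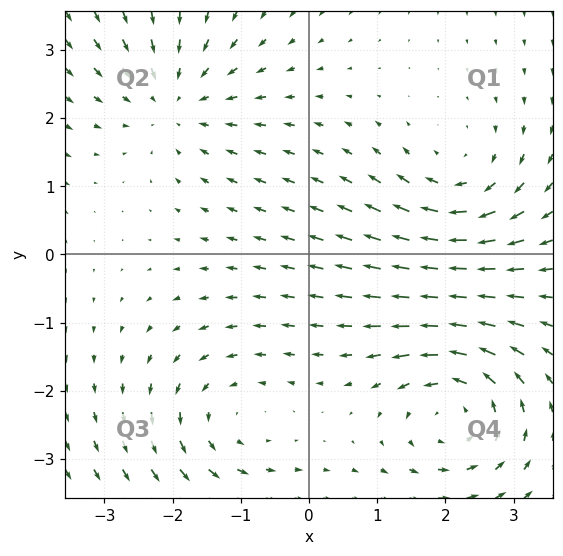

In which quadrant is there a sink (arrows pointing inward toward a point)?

Q2

The sink sits at approximately (-2.0, 2.3), which lies in quadrant Q2. The divergence there is about -3, negative as expected for a sink.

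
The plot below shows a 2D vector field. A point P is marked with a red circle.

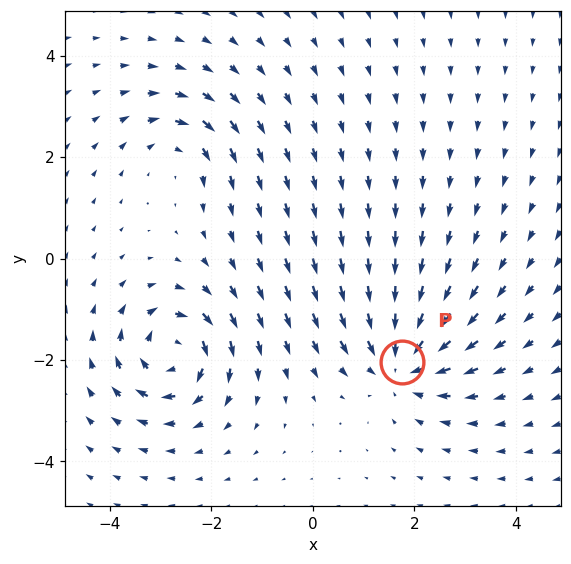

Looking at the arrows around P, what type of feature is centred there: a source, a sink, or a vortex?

At P (1.8, -2.0) the arrows converge inward. Divergence about -5, curl ≈0 — negative divergence with near-zero curl is a sink.

sink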